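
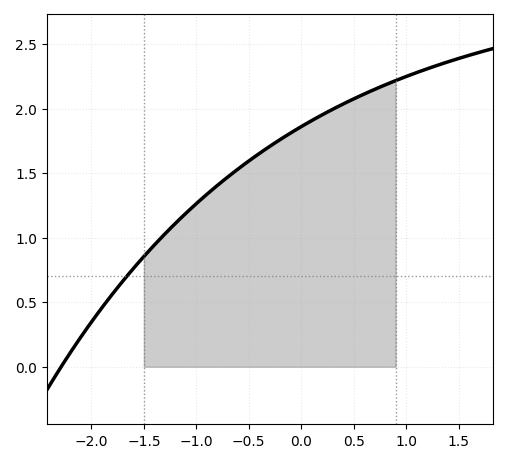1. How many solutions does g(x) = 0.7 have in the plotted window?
1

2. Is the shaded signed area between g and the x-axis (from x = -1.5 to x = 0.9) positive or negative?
positive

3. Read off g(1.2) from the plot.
2.3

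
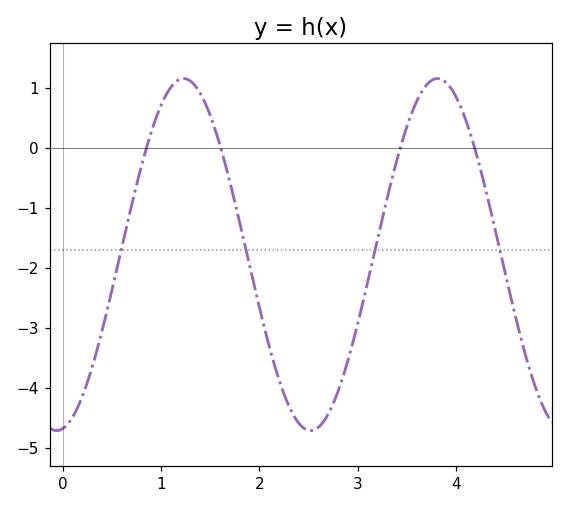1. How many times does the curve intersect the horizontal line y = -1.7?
4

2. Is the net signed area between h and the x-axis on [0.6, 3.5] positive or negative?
negative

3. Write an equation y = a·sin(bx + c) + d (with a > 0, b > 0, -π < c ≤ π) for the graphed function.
y = 2.93sin(2.43x - 1.41) - 1.78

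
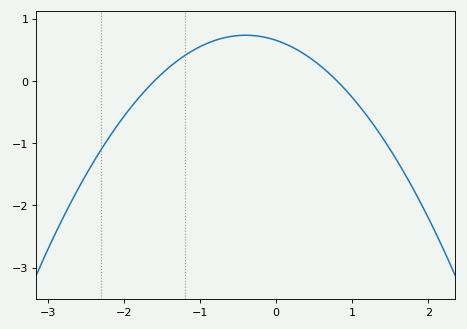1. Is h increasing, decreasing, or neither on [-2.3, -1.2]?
increasing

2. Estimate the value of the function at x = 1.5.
-1.1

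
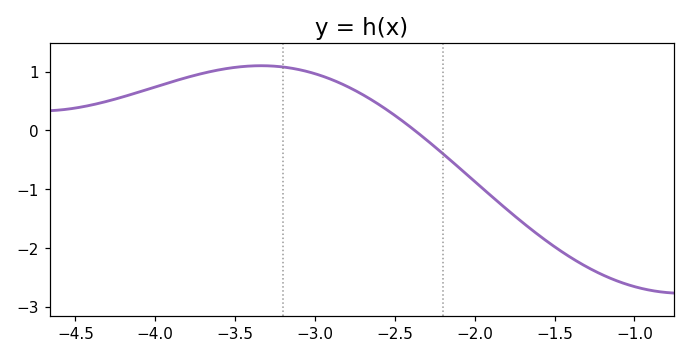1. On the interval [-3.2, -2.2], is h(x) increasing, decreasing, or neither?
decreasing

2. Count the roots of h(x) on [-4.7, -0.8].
1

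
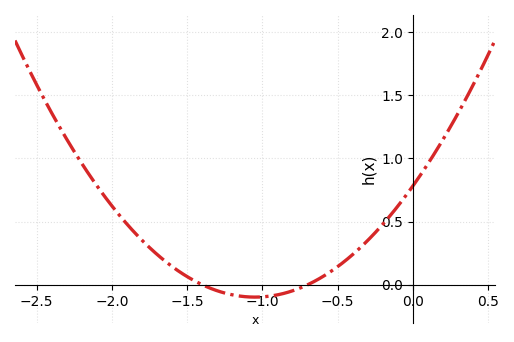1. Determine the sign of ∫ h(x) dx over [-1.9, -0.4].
positive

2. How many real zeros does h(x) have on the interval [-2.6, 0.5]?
2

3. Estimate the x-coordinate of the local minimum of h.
-1.05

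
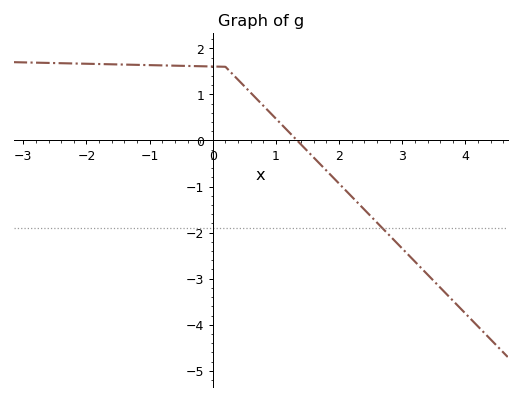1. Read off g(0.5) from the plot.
1.18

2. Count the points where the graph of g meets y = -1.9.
1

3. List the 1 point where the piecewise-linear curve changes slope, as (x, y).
(0.2, 1.6)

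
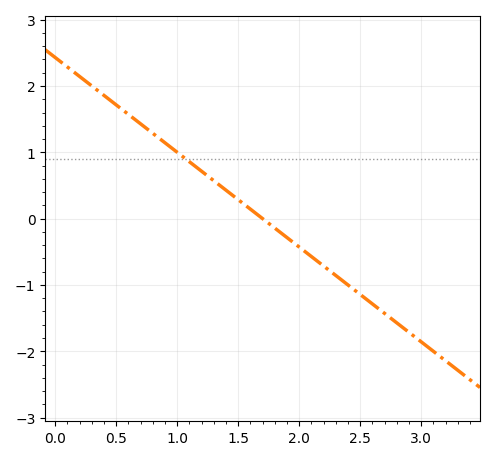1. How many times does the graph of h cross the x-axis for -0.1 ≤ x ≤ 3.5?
1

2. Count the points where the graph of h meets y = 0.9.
1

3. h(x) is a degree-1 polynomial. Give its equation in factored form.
y = -1.43(x - 1.7)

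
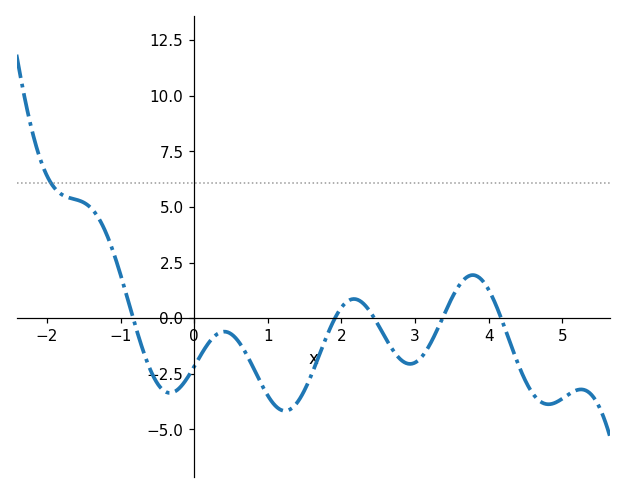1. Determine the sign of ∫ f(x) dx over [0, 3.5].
negative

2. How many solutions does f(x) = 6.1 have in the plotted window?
1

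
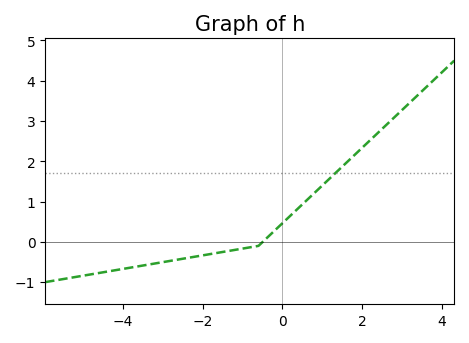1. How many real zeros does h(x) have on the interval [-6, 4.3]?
1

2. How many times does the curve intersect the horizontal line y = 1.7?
1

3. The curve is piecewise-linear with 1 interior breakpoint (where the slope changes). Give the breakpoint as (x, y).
(-0.6, -0.1)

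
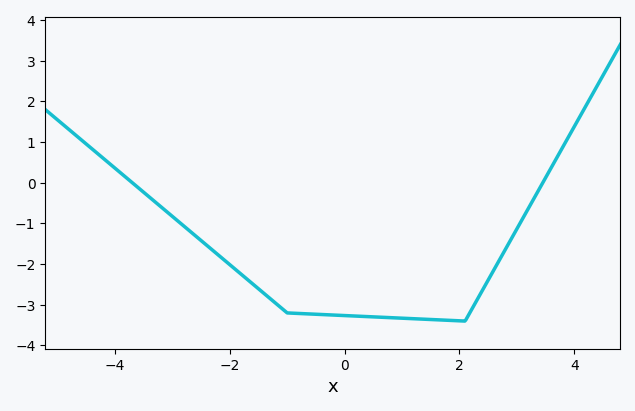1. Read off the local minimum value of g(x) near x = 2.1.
-3.4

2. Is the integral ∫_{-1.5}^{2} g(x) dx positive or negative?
negative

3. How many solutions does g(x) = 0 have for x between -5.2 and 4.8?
2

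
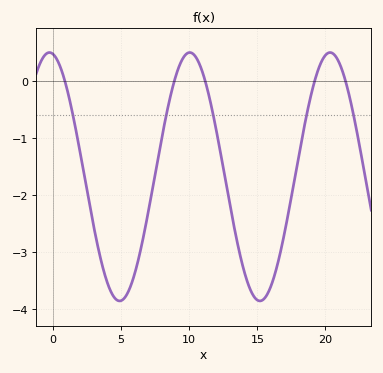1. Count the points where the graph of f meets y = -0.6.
5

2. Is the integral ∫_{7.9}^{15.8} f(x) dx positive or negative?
negative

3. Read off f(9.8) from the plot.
0.5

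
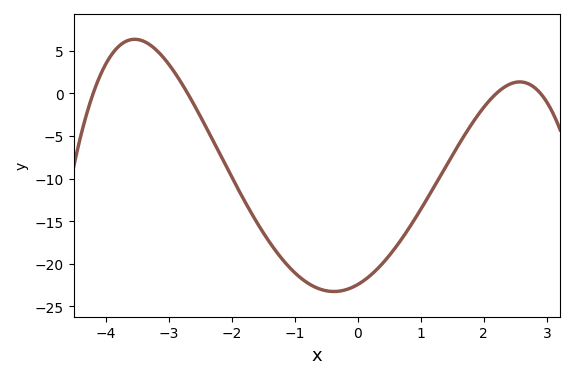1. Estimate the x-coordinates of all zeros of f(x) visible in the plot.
-4.2, -2.8, 2.2, 2.8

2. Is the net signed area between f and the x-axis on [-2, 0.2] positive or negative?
negative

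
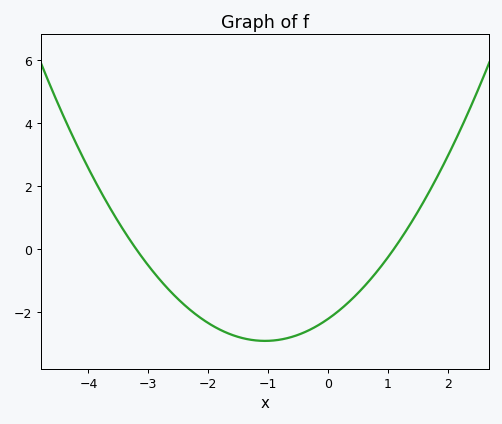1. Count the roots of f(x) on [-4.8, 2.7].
2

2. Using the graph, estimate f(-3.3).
0.2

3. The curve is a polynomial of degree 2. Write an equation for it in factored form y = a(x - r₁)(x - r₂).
y = 0.63(x + 3.2)(x - 1.1)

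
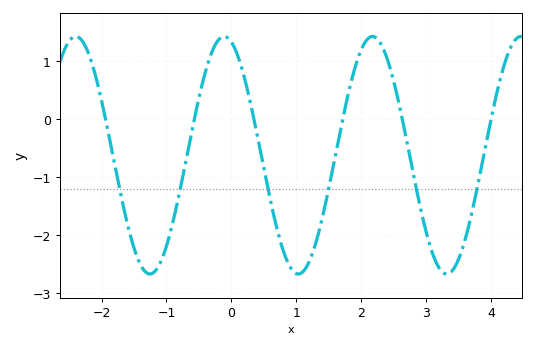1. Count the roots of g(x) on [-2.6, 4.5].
6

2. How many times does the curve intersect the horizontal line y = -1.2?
6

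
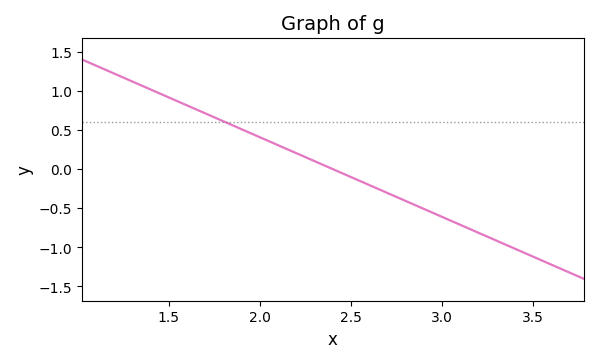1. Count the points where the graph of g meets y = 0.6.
1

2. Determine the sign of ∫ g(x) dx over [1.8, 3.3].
negative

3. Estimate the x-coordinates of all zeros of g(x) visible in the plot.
2.4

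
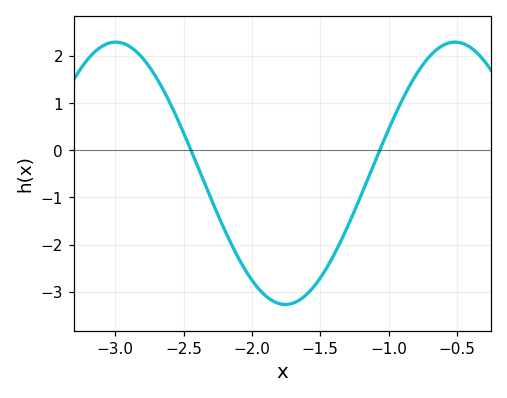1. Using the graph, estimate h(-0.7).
1.99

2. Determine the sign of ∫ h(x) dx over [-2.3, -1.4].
negative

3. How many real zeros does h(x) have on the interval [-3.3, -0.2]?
2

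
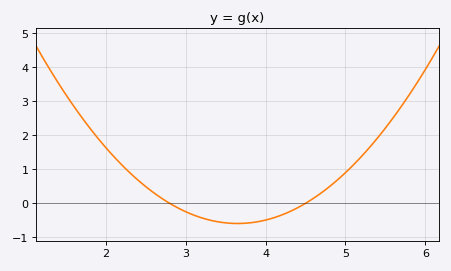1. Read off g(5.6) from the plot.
2.5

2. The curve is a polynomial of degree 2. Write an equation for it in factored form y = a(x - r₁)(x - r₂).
y = 0.82(x - 2.8)(x - 4.5)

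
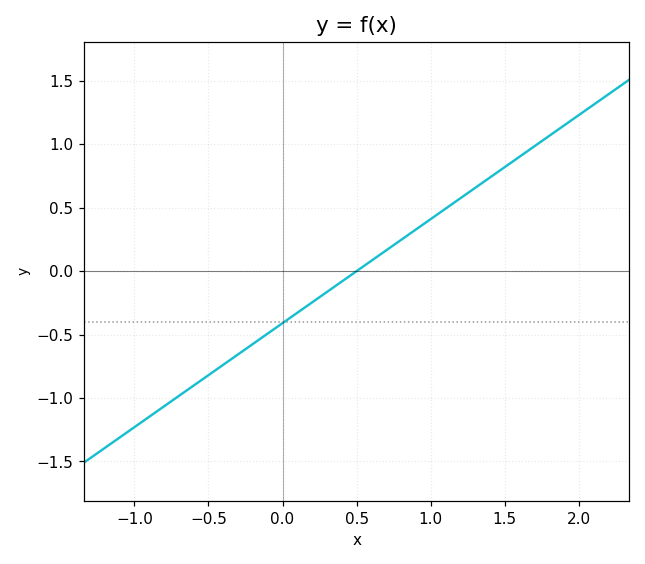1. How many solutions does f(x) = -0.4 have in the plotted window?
1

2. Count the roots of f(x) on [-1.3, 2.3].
1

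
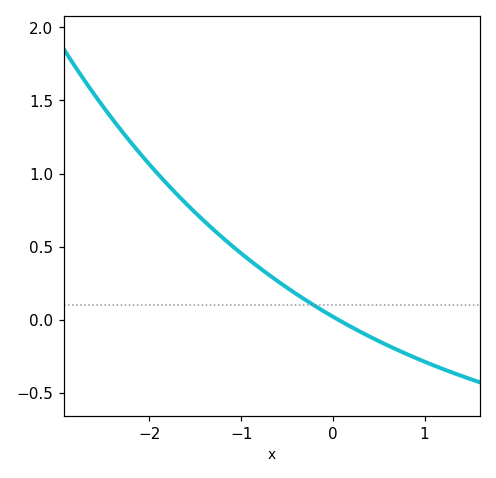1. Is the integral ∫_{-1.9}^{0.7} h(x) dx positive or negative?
positive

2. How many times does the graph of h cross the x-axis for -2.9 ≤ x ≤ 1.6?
1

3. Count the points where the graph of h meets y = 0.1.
1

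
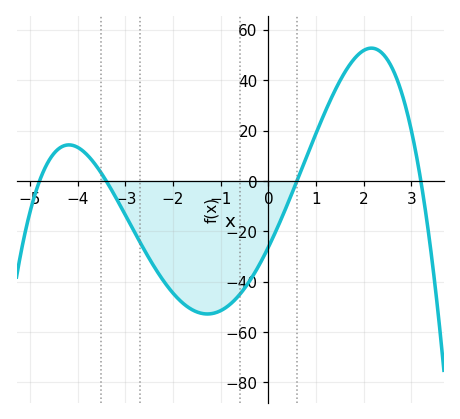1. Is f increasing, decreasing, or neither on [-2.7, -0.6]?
neither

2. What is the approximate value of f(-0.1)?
-30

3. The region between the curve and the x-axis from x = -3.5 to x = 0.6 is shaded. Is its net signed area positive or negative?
negative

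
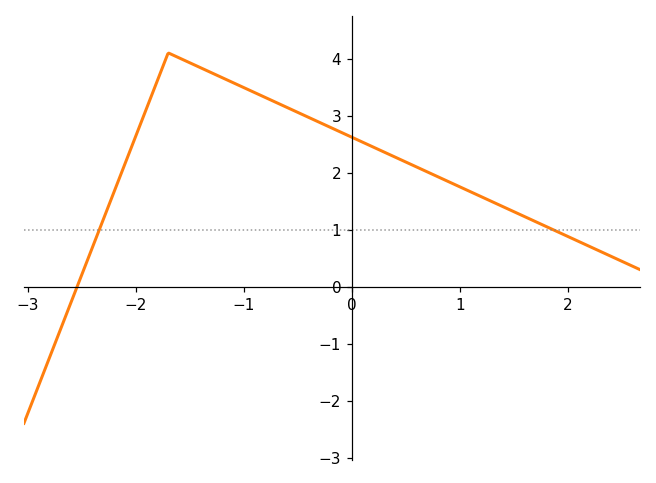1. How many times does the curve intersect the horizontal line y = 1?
2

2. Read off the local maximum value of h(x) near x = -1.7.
4.1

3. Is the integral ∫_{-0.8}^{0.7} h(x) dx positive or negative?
positive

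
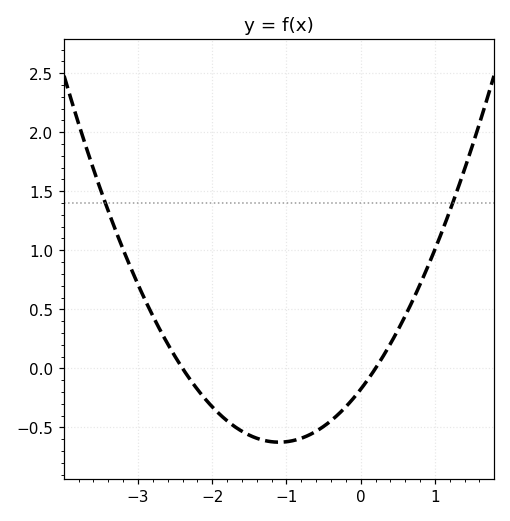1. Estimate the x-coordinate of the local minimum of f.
-1.1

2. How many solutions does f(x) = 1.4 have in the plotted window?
2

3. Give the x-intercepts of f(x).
-2.4, 0.2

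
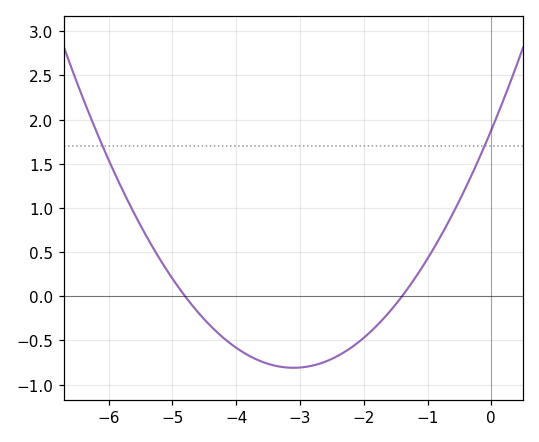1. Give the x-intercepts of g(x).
-4.8, -1.4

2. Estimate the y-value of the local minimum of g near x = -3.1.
-0.8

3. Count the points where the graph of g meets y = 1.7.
2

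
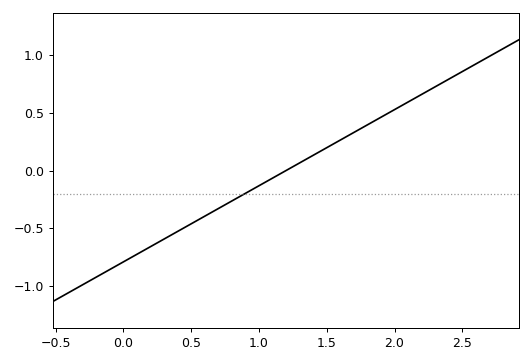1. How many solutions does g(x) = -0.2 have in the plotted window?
1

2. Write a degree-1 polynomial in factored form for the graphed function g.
y = 0.66(x - 1.2)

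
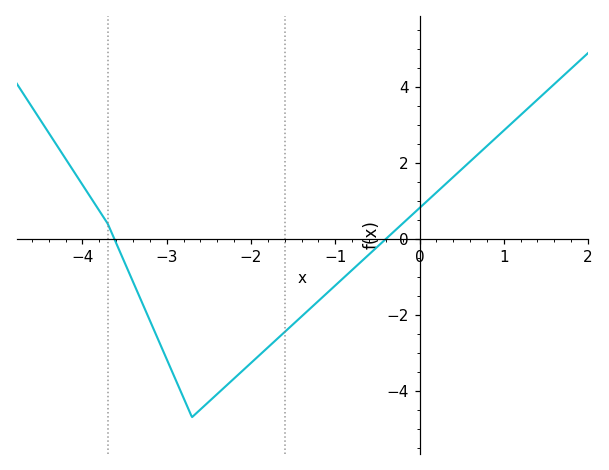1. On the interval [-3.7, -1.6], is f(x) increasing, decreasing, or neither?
neither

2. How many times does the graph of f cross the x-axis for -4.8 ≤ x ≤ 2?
2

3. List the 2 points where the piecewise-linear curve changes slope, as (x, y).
(-3.7, 0.4); (-2.7, -4.7)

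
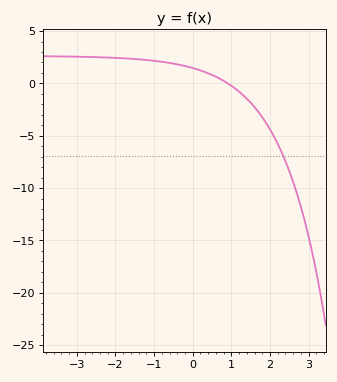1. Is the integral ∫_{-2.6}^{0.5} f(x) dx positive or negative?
positive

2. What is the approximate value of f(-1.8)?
2.5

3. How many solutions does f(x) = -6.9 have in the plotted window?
1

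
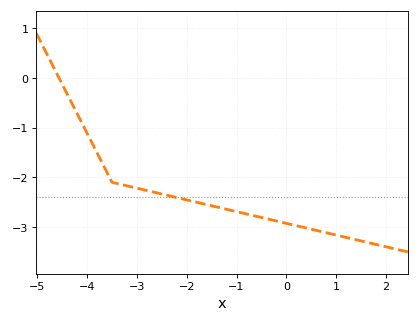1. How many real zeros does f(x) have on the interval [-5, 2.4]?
1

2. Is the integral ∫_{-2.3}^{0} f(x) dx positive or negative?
negative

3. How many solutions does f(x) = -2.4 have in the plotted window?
1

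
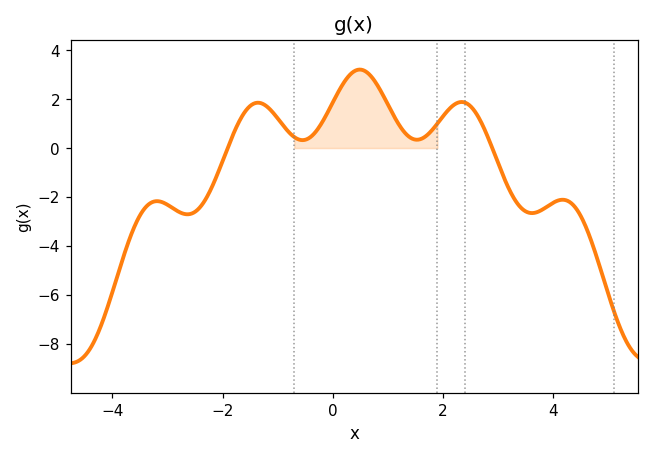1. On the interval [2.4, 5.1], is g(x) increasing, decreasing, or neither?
neither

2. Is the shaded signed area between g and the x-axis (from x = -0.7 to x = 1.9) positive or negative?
positive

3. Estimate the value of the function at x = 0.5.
3.2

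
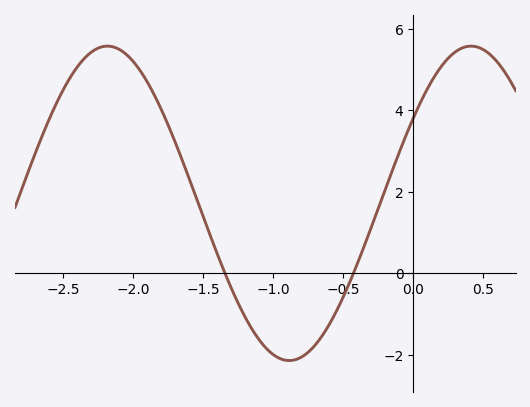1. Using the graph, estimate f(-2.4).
5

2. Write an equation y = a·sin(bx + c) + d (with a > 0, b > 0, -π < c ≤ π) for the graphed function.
y = 3.86sin(2.4x + 0.57) + 1.72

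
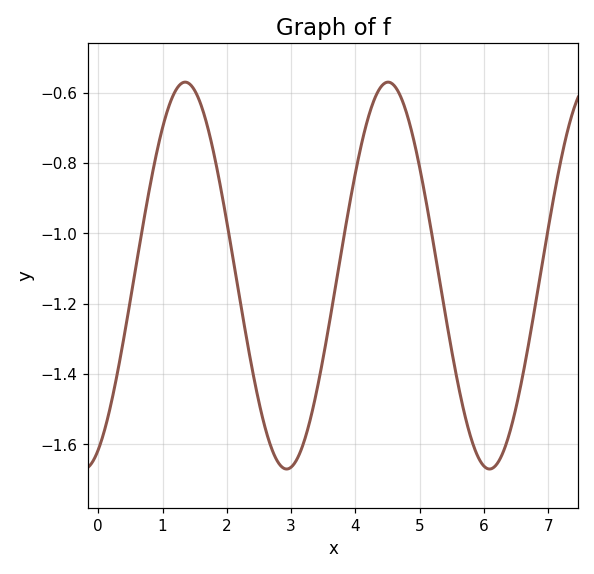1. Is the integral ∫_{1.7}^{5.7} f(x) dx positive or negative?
negative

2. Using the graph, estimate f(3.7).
-1.14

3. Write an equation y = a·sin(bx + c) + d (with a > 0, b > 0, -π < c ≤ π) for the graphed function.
y = 0.55sin(2x - 1.1) - 1.12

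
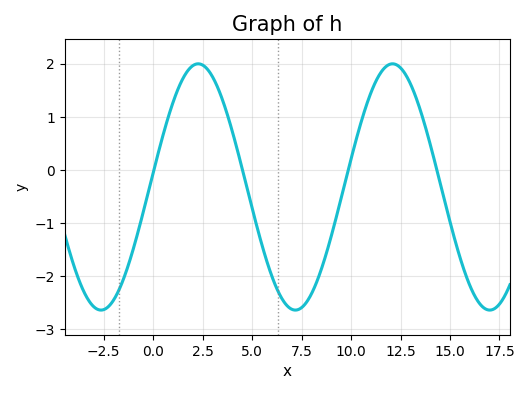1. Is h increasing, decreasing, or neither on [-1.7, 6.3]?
neither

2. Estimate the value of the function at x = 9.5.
-0.534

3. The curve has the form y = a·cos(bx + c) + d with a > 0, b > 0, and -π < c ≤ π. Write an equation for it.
y = 2.32cos(0.64x - 1.46) - 0.32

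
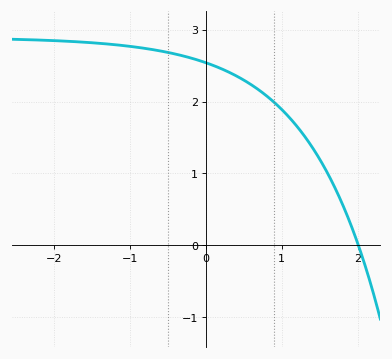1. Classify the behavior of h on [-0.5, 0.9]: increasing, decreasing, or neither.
decreasing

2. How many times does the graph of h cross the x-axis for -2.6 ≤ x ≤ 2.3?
1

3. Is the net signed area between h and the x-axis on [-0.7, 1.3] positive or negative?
positive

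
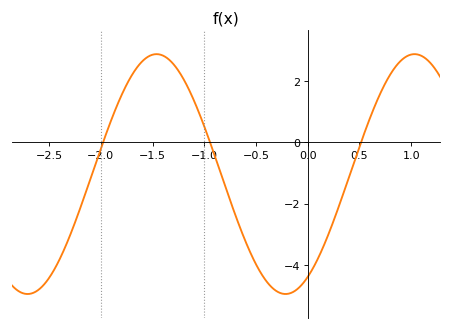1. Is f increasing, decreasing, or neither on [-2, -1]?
neither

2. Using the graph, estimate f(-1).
0.526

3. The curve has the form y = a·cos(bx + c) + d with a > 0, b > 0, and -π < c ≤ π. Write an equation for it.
y = 3.91cos(2.52x - 2.6) - 1.03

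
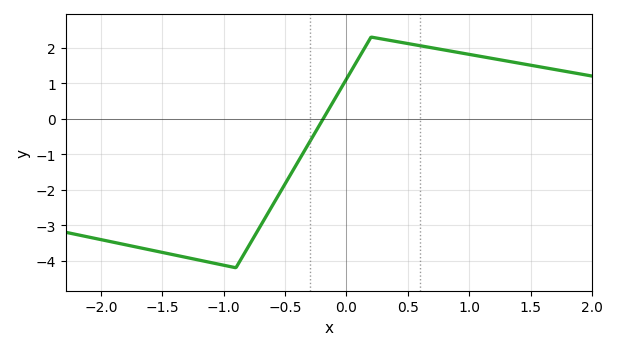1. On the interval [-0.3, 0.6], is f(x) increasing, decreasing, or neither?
neither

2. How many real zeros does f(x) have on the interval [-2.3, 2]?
1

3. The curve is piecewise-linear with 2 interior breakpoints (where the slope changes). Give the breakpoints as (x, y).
(-0.9, -4.2); (0.2, 2.3)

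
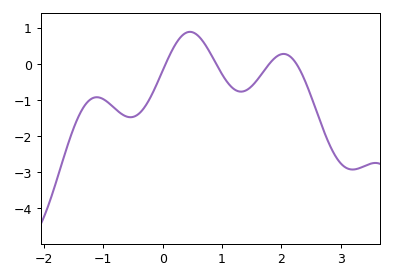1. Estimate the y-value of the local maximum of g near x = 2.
0.3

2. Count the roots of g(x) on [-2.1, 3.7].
4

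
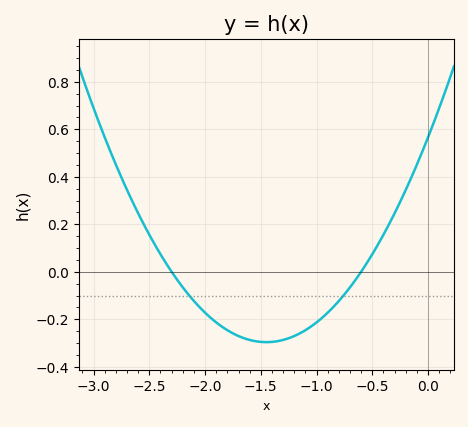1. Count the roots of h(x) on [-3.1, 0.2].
2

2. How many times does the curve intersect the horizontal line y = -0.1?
2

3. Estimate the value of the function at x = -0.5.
0.08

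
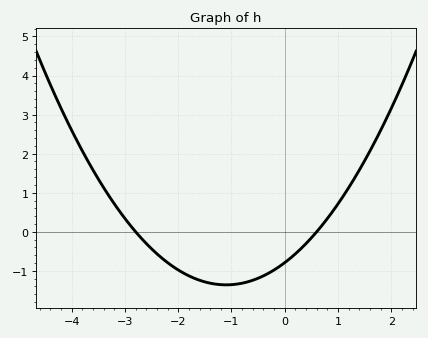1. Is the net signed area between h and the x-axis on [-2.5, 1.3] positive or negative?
negative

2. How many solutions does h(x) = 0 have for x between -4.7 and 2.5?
2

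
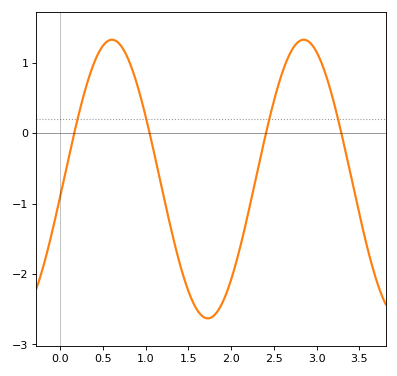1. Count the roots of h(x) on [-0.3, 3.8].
4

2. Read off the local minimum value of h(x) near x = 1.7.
-2.6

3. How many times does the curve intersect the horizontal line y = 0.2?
4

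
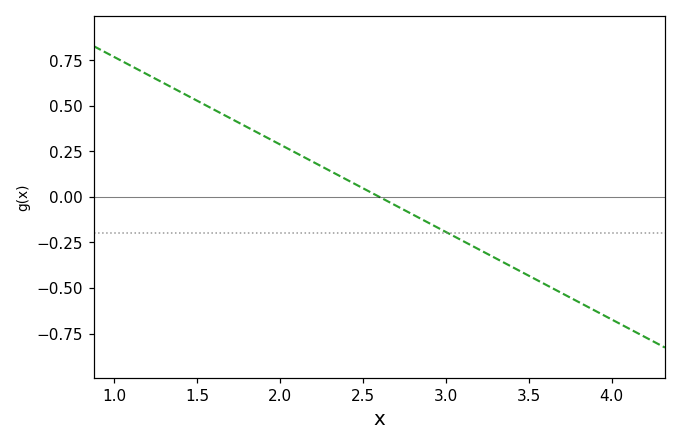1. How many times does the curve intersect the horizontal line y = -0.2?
1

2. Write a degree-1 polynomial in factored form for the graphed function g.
y = -0.48(x - 2.6)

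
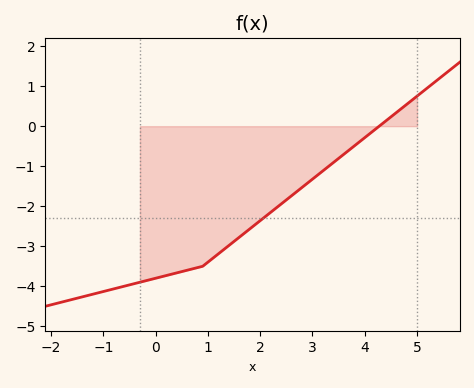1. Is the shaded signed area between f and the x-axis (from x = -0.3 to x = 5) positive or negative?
negative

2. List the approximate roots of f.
4.2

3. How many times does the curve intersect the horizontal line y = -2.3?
1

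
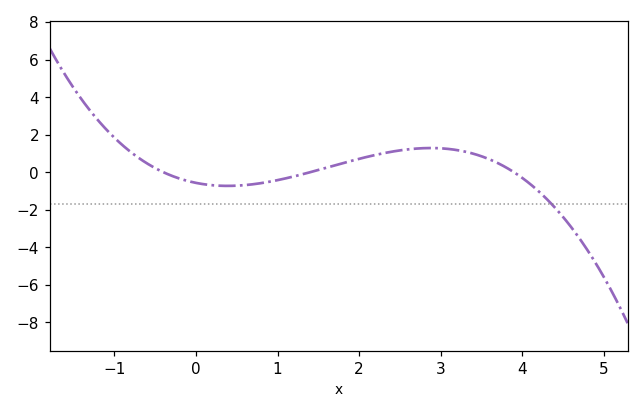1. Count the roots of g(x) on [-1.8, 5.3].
3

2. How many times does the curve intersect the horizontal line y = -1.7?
1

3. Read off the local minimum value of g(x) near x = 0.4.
-0.728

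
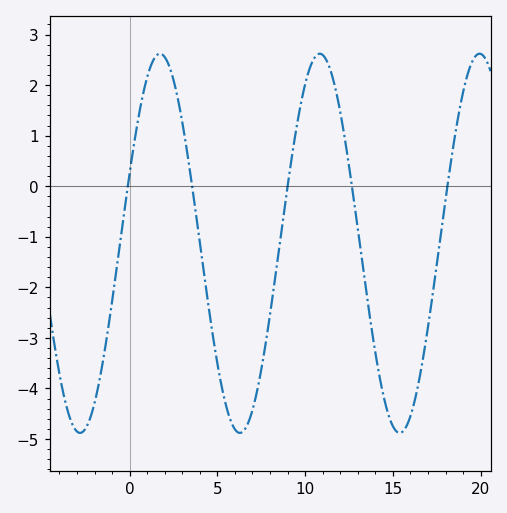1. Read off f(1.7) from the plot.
2.6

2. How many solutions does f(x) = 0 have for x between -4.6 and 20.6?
5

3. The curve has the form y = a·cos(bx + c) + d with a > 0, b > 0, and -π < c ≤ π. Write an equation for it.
y = 3.75cos(0.69x - 1.2) - 1.13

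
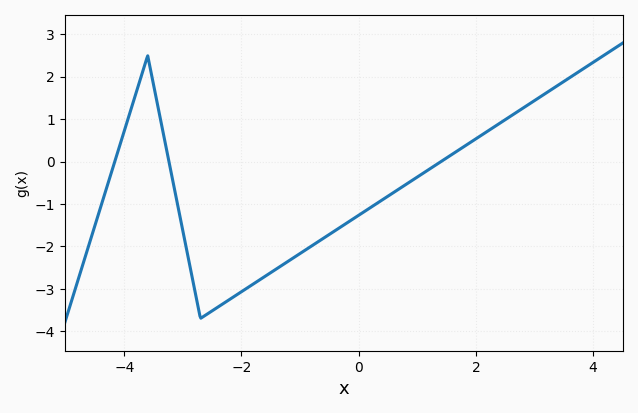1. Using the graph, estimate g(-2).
-3.07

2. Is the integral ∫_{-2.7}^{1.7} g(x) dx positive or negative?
negative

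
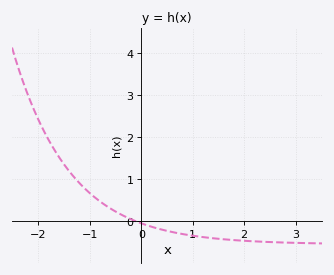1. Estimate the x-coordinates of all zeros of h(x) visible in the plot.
-0.1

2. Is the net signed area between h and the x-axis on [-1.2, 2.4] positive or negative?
negative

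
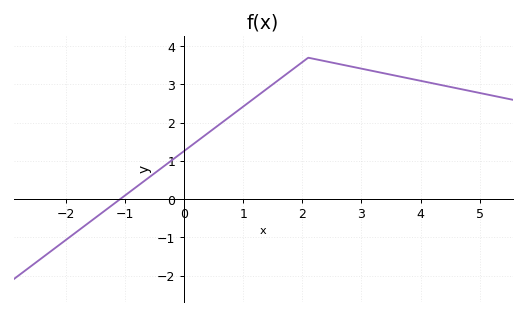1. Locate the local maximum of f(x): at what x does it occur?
2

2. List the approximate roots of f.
-1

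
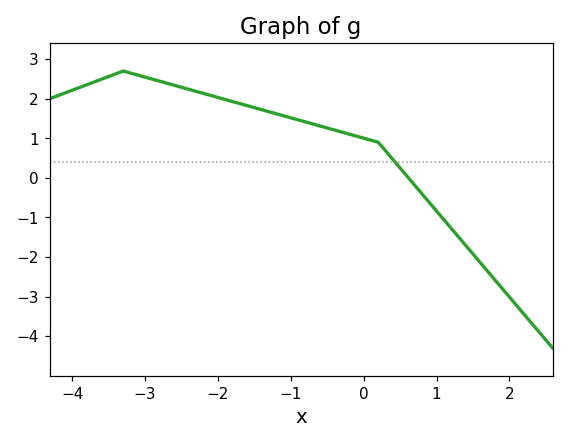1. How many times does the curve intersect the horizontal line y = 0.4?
1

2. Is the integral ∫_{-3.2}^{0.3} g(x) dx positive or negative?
positive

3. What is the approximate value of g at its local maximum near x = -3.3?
2.7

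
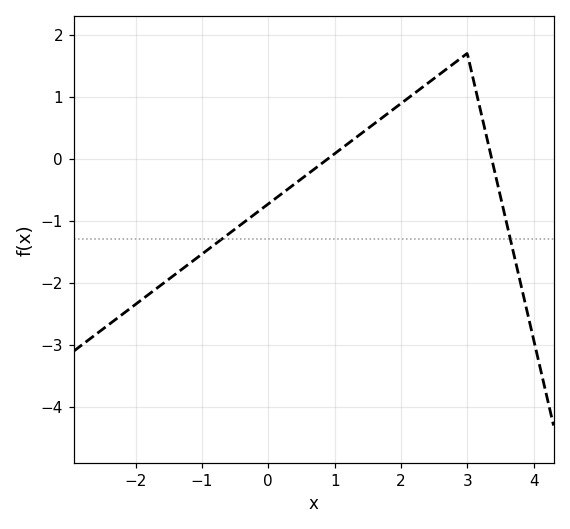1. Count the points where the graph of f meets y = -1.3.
2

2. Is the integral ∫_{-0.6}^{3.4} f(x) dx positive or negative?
positive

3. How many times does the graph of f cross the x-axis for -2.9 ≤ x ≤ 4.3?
2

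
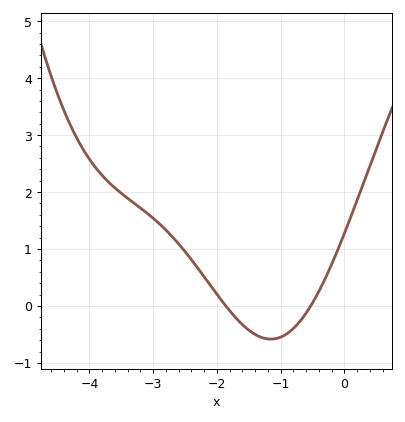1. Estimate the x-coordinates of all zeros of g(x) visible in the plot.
-1.9, -0.5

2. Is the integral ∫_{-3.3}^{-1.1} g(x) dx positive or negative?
positive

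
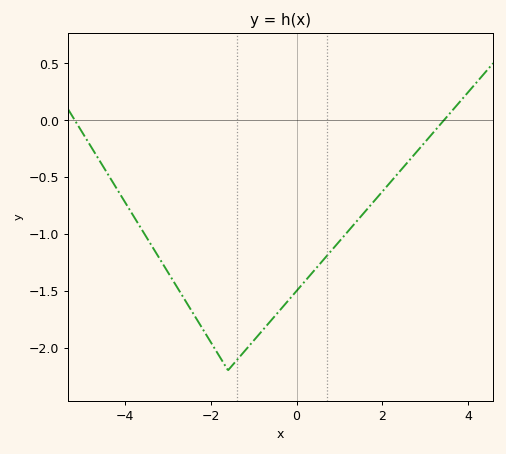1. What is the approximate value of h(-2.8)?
-1.46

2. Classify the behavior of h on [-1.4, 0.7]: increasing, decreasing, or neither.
increasing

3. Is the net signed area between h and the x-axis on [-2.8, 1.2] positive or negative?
negative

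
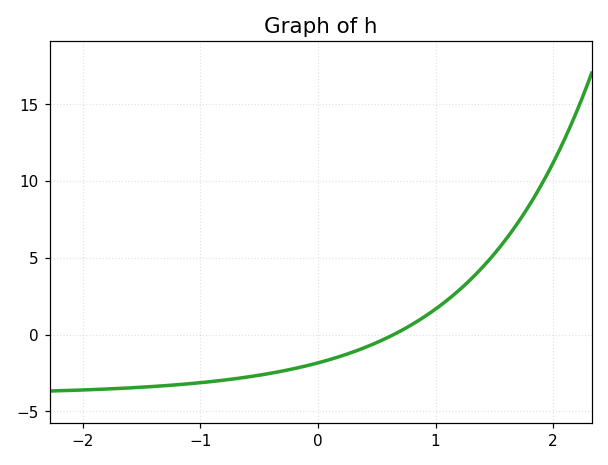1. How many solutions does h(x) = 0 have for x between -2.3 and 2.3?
1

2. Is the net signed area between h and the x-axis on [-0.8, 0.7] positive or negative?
negative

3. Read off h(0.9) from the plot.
1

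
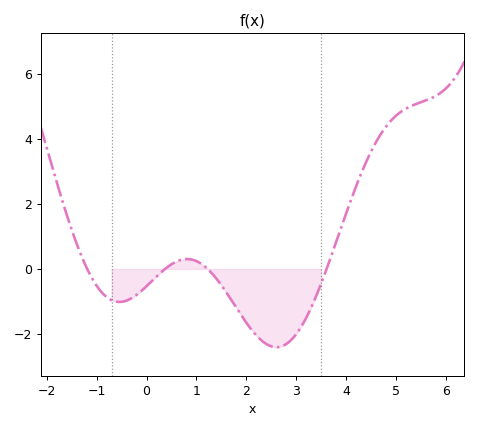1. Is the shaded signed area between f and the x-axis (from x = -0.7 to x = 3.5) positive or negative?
negative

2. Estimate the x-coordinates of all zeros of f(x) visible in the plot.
-1.2, 0.4, 1.2, 3.6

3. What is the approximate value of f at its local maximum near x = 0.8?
0.4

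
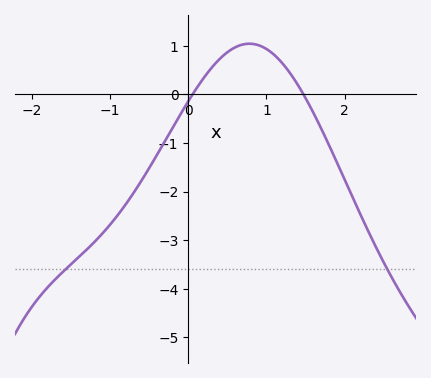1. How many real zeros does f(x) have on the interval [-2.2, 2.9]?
2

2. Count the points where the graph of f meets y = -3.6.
2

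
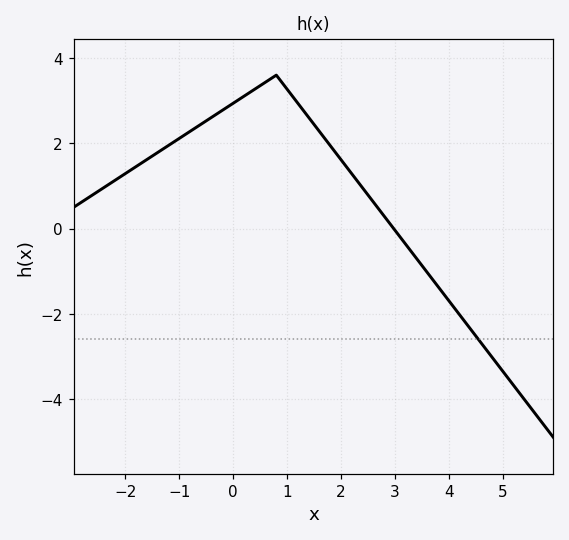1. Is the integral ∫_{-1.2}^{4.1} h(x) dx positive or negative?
positive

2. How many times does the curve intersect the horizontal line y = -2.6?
1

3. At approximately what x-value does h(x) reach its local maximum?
0.801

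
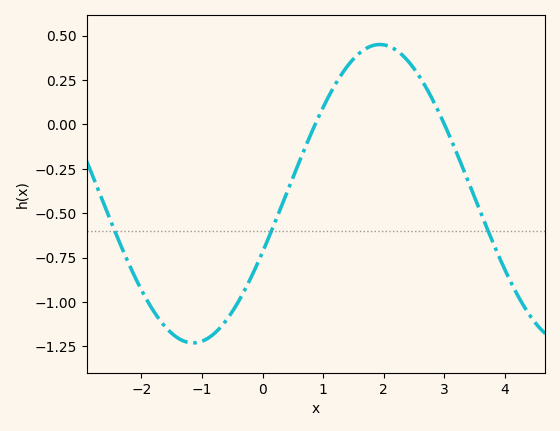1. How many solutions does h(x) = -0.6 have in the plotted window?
3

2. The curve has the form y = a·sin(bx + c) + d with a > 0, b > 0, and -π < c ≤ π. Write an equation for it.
y = 0.84sin(1x - 0.4) - 0.39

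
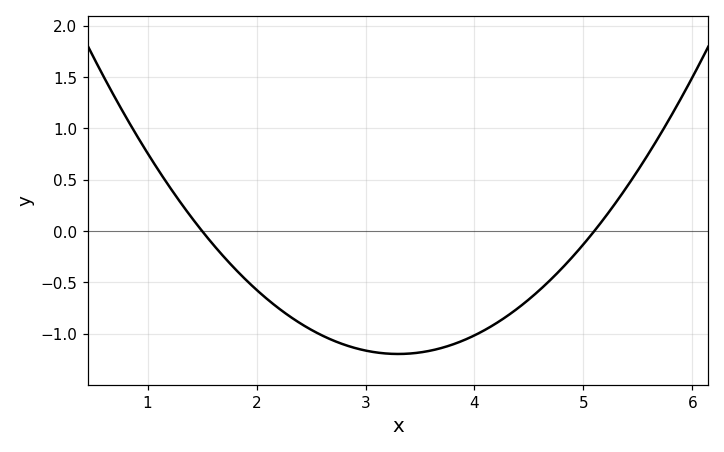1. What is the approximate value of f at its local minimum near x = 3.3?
-1.2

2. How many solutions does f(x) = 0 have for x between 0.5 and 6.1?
2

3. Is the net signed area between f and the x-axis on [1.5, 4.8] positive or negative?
negative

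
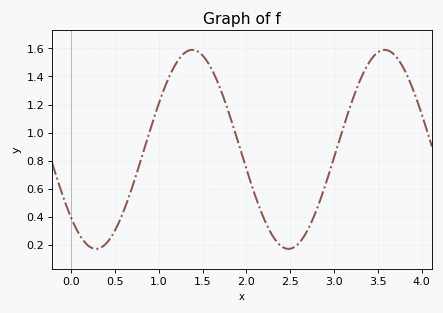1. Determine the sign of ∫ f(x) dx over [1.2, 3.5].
positive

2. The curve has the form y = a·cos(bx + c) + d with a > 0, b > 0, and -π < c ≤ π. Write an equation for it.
y = 0.71cos(2.86x + 2.33) + 0.88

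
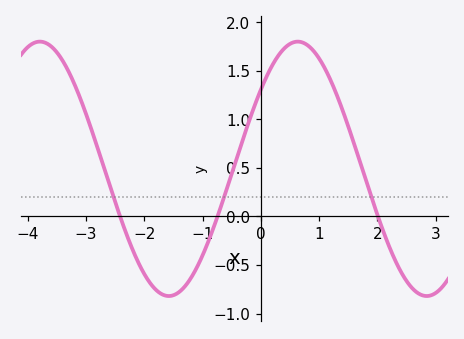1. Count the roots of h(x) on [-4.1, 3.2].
3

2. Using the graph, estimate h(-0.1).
1.15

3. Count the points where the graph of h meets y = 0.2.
3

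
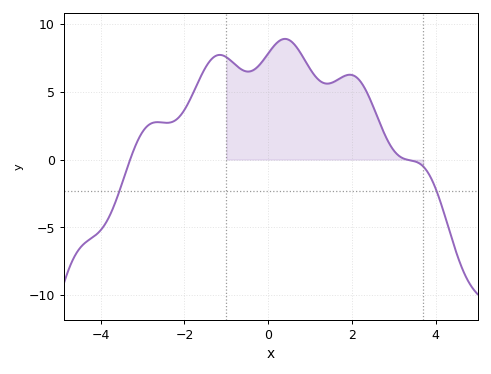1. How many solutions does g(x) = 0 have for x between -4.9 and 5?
2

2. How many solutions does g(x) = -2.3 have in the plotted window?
2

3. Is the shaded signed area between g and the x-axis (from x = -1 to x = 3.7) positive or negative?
positive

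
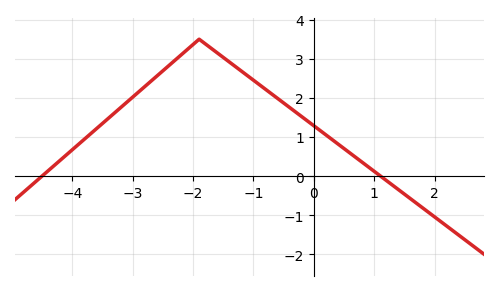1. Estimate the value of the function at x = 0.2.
1.1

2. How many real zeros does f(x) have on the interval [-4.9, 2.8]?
2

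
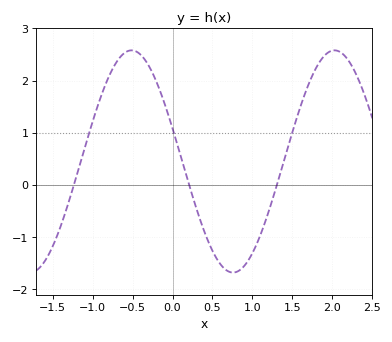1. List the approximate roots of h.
-1.24, 0.208, 1.31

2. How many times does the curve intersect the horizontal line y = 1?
3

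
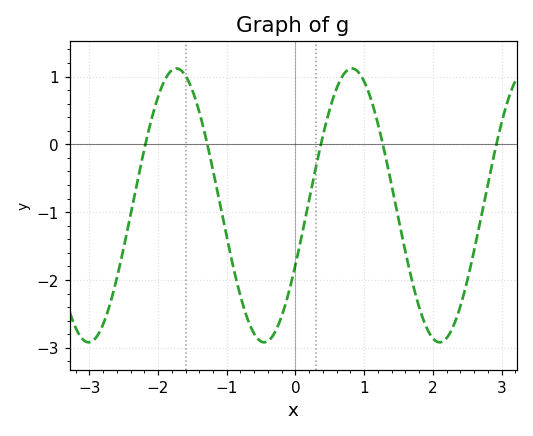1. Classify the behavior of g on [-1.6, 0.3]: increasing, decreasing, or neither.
neither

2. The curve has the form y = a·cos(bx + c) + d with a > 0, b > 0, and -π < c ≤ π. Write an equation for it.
y = 2.02cos(2.46x - 2.02) - 0.9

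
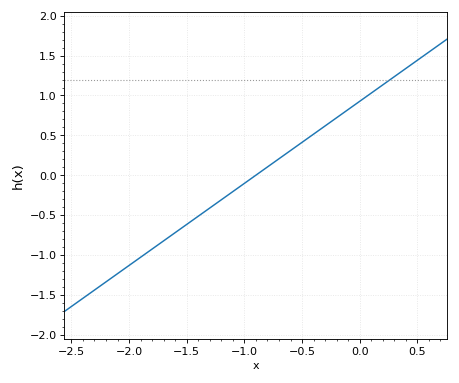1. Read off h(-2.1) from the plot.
-1.25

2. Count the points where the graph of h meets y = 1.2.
1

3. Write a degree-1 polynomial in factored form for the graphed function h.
y = 1.03(x + 0.9)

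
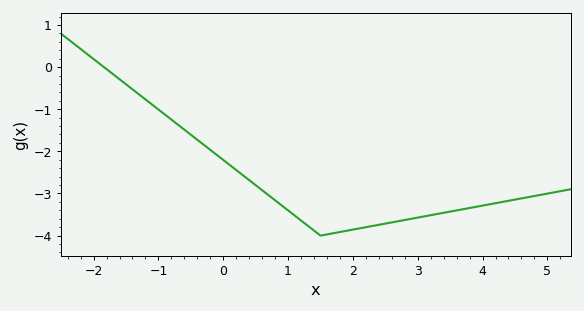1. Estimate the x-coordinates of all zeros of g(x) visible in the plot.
-1.84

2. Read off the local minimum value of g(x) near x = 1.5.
-4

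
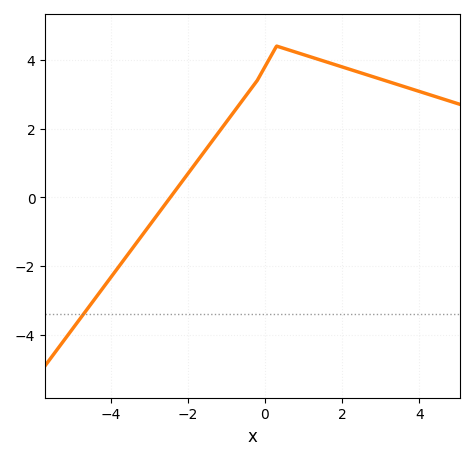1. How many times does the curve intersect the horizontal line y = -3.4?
1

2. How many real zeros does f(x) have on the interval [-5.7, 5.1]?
1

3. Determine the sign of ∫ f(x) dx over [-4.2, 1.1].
positive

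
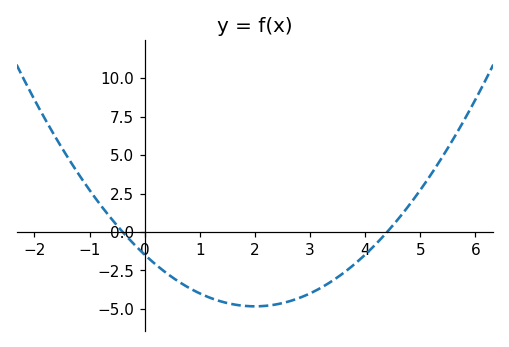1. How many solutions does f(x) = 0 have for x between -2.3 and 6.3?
2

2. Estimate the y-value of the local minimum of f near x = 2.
-4.84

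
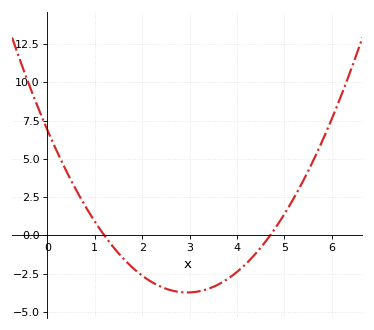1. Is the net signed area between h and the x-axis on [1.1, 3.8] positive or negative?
negative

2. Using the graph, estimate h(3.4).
-3.49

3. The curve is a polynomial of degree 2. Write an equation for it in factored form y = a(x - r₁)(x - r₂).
y = 1.22(x - 1.2)(x - 4.7)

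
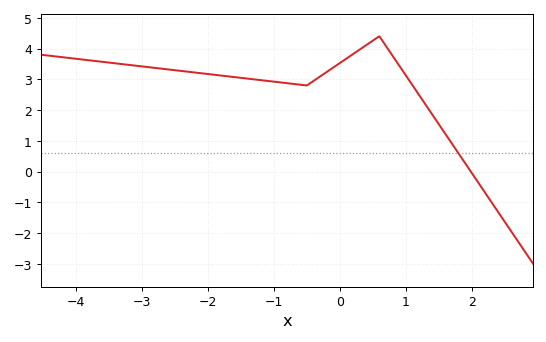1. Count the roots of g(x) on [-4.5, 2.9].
1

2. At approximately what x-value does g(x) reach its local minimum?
-0.499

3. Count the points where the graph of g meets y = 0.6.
1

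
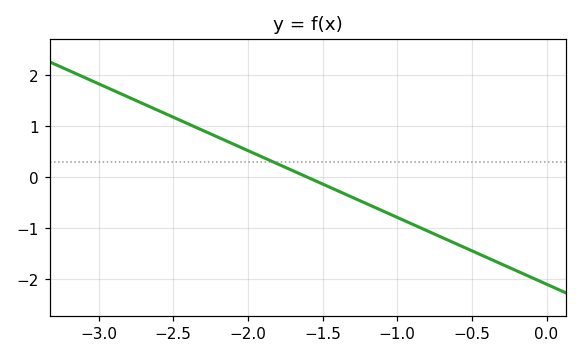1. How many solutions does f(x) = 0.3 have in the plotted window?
1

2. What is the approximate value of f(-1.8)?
0.3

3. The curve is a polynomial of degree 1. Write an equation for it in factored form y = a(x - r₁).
y = -1.31(x + 1.6)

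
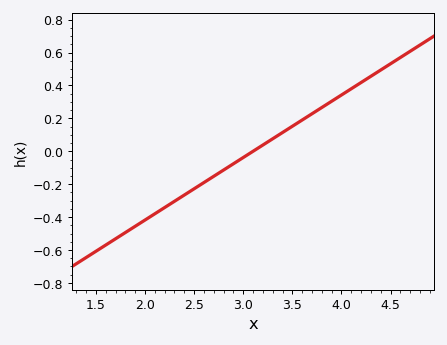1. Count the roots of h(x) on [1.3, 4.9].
1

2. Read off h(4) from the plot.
0.342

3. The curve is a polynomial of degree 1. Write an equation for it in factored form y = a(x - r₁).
y = 0.38(x - 3.1)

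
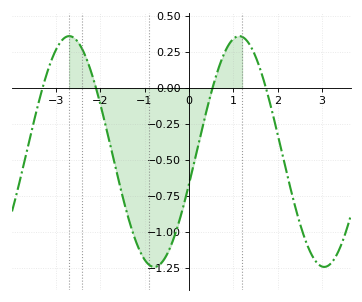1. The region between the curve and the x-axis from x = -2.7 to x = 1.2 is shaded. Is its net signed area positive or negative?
negative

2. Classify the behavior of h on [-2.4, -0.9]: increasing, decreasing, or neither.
decreasing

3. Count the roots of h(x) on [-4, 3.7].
4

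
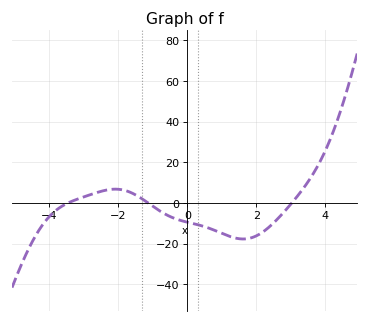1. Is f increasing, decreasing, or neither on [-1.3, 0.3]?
decreasing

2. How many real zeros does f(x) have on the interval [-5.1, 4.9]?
3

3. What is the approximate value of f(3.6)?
14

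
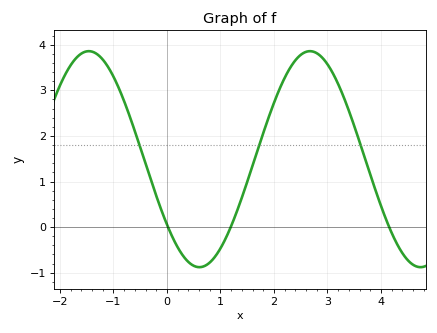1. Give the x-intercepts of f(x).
0.02, 1.19, 4.15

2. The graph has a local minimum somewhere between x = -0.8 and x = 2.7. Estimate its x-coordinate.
0.608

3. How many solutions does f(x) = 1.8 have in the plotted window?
3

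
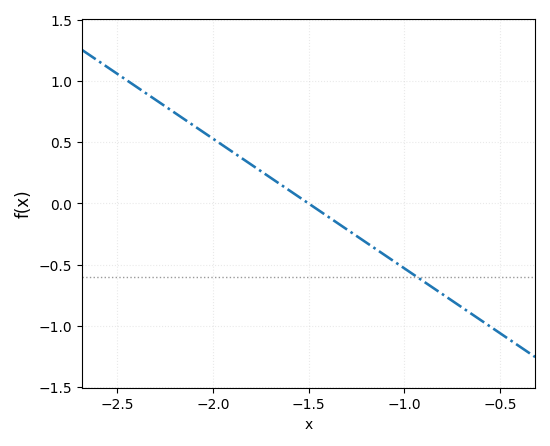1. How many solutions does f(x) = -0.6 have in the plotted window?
1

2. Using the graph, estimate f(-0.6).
-0.954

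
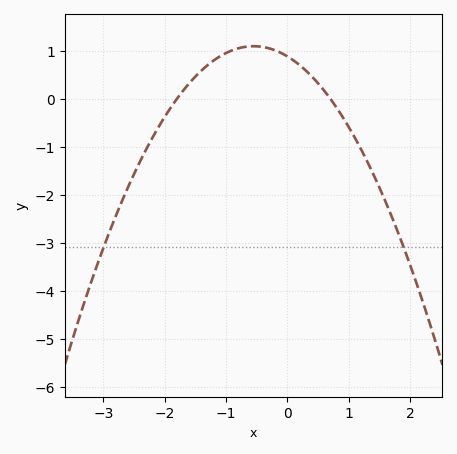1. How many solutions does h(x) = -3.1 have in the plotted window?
2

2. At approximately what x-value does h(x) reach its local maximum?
-0.55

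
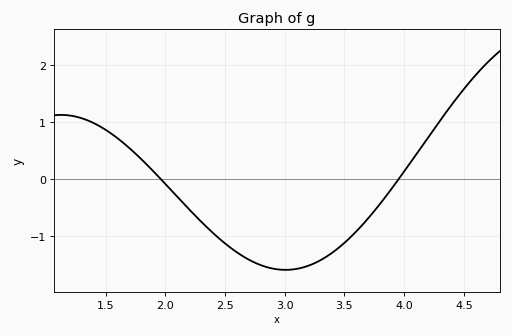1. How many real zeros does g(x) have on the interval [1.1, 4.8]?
2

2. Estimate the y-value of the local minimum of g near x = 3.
-1.59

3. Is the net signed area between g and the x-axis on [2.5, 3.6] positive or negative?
negative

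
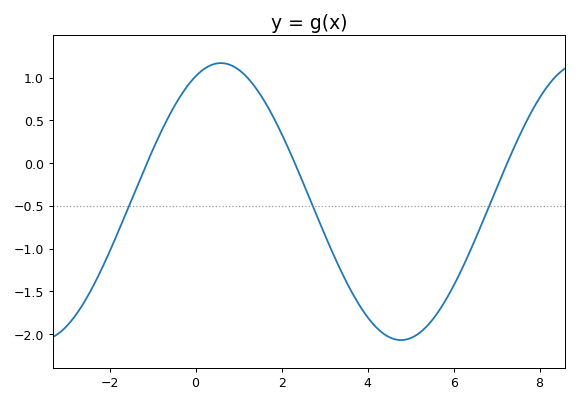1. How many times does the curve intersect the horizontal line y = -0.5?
3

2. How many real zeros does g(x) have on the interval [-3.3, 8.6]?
3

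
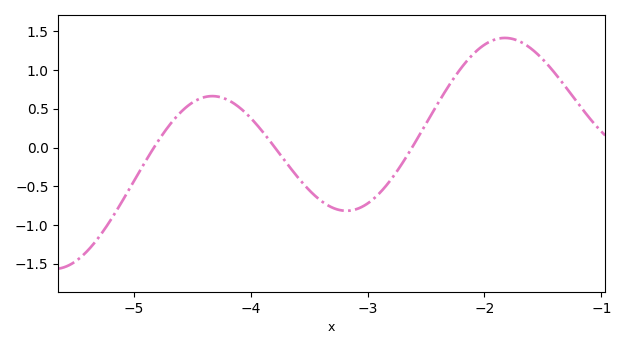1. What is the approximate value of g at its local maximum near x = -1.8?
1.41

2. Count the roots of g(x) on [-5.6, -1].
3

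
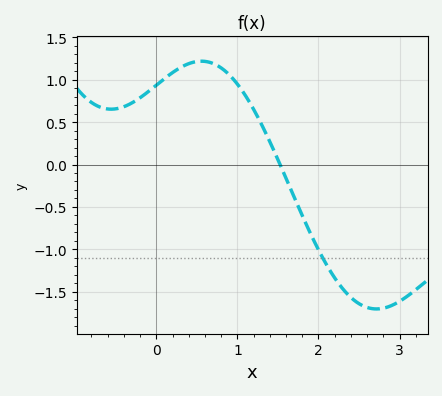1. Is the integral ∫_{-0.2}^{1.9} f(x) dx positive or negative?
positive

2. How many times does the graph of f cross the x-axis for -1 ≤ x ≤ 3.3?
1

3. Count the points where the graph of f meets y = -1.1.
1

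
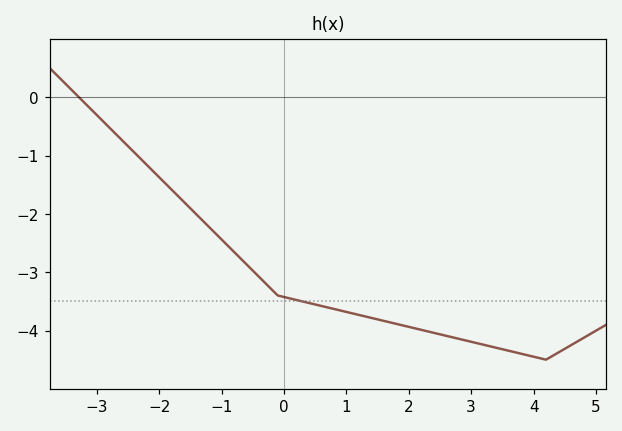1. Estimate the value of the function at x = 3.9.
-4.4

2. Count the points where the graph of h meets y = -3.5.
1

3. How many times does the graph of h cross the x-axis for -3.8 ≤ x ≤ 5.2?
1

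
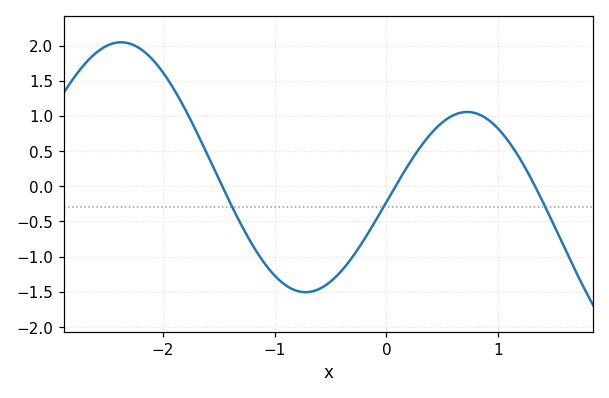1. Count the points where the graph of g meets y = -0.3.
3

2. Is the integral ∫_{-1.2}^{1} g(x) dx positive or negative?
negative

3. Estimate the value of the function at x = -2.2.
1.95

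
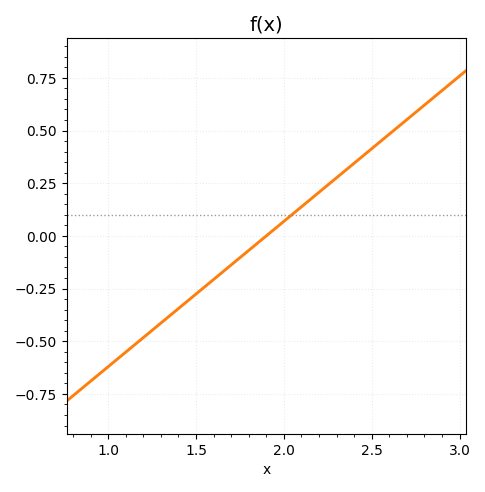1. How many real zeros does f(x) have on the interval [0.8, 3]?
1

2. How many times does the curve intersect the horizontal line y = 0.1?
1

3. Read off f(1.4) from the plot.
-0.34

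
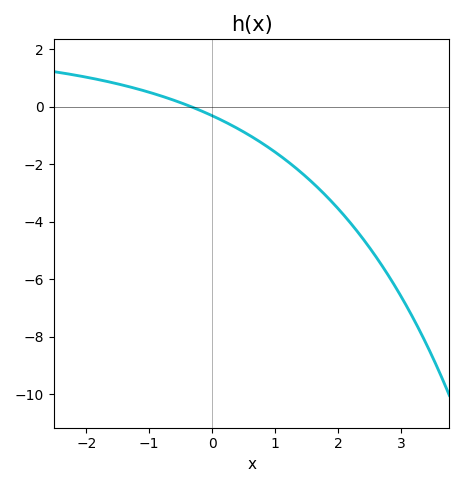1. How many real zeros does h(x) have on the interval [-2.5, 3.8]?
1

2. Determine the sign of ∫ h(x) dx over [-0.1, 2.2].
negative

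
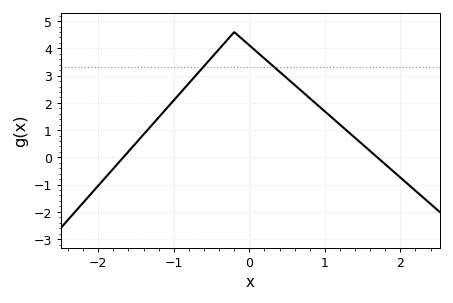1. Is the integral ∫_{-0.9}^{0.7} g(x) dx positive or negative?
positive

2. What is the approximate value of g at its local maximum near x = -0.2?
4.6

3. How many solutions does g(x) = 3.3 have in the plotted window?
2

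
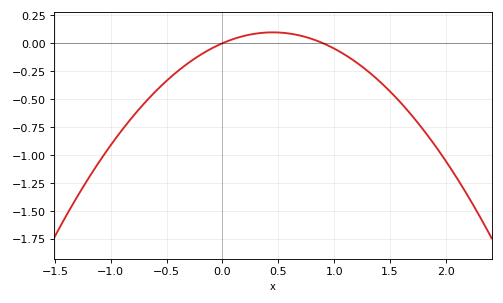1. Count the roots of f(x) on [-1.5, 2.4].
2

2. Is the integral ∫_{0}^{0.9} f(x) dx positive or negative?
positive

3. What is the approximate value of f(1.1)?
-0.1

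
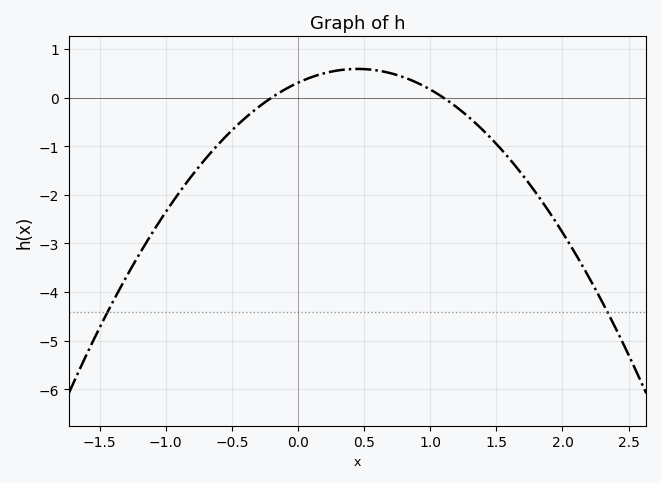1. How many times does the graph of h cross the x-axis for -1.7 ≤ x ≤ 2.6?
2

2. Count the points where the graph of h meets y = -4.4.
2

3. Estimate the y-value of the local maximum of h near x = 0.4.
0.592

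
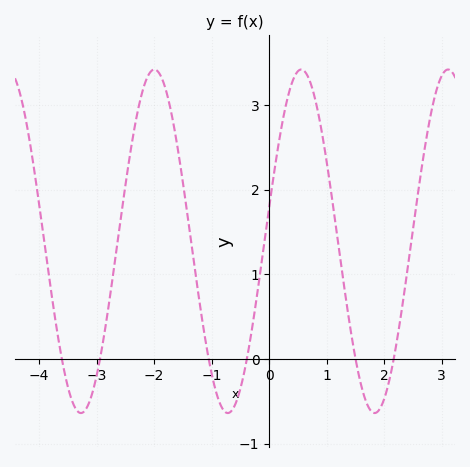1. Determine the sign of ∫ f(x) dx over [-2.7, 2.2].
positive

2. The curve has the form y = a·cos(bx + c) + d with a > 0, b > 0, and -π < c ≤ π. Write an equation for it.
y = 2.03cos(2.46x - 1.37) + 1.39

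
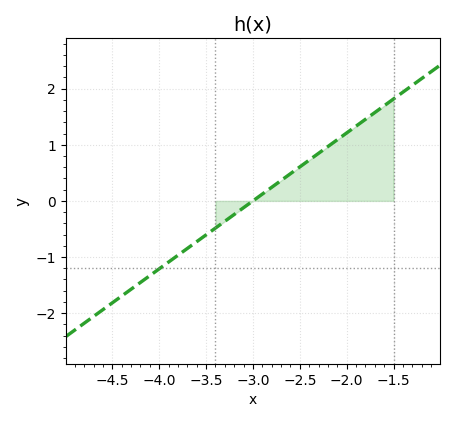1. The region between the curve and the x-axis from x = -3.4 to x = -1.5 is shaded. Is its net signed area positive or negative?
positive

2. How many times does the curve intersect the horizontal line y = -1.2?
1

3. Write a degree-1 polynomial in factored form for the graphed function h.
y = 1.21(x + 3)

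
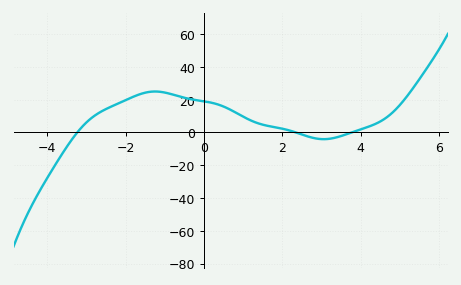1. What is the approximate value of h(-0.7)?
22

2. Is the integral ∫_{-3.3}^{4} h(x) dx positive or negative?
positive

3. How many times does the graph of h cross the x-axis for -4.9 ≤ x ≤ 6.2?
3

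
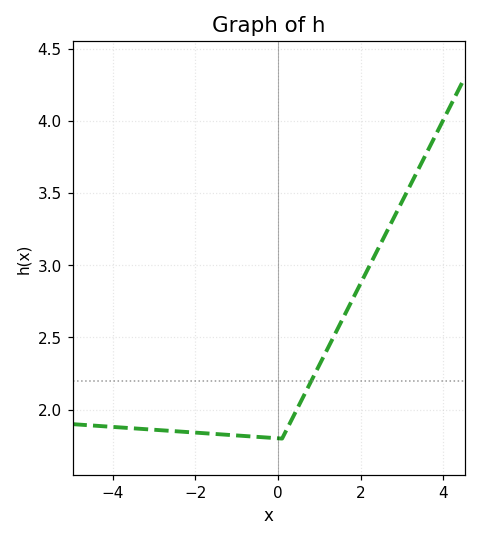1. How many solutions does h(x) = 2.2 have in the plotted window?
1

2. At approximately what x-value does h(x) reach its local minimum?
0.097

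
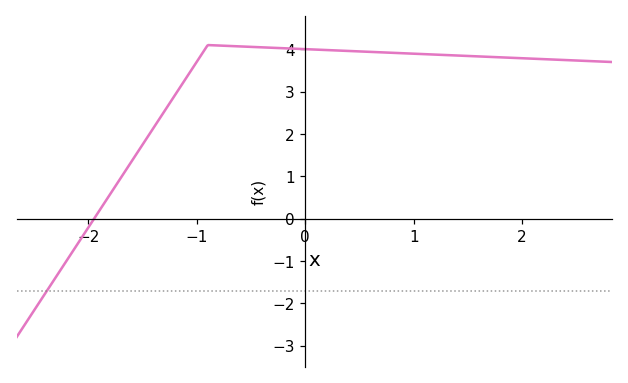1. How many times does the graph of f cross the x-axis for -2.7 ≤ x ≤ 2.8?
1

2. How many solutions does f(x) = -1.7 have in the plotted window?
1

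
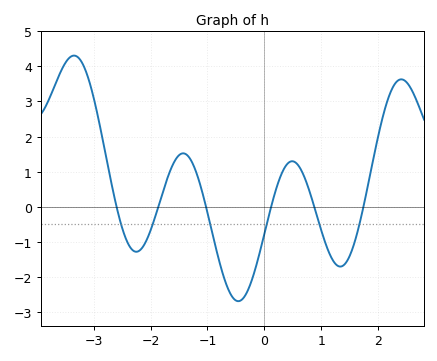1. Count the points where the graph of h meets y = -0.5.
6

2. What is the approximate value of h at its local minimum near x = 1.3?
-1.7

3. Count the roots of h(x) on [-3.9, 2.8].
6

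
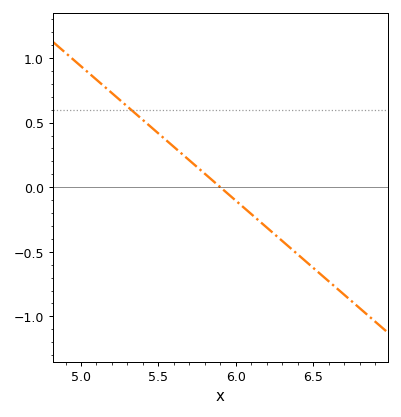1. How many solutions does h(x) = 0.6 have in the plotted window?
1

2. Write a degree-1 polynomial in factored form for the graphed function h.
y = -1.04(x - 5.9)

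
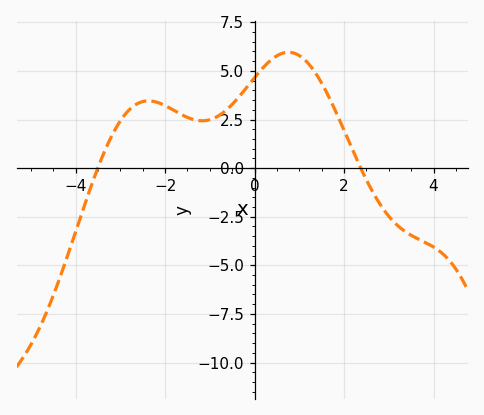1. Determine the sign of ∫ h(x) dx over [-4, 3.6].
positive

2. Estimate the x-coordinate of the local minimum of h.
-1.17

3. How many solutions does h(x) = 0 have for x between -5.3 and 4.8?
2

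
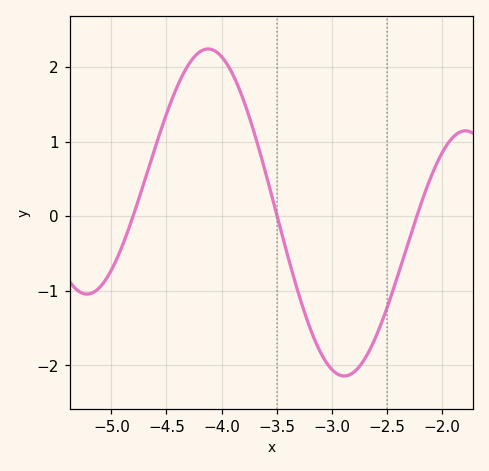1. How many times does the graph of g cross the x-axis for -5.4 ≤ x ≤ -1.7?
3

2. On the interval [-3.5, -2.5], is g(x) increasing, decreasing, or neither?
neither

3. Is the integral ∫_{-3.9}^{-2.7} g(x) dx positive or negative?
negative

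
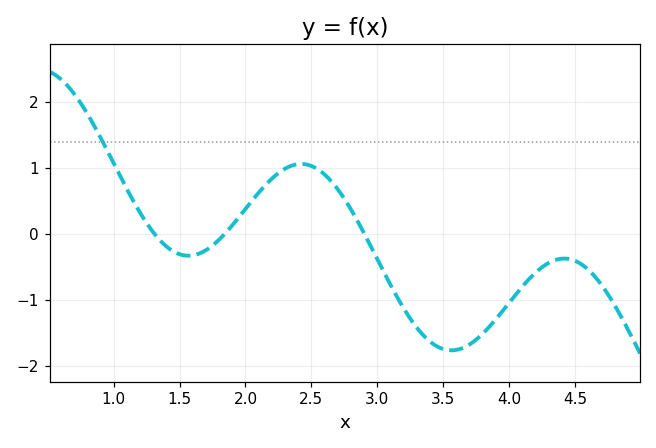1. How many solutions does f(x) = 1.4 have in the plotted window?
1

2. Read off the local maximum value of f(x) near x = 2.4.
1.06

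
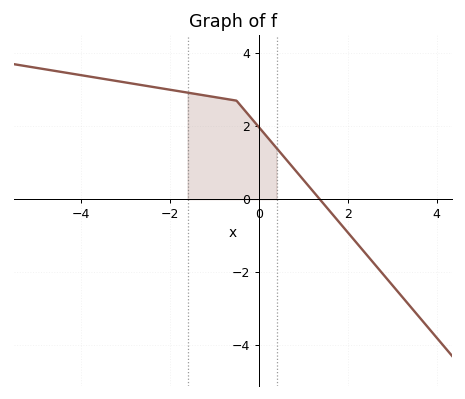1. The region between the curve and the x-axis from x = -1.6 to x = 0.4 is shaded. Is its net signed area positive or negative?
positive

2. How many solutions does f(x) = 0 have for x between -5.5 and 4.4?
1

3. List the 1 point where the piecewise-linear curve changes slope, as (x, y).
(-0.5, 2.7)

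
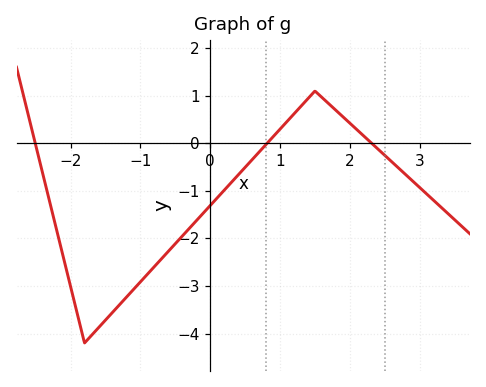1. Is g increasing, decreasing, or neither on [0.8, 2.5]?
neither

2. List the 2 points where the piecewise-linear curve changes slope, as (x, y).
(-1.8, -4.2); (1.5, 1.1)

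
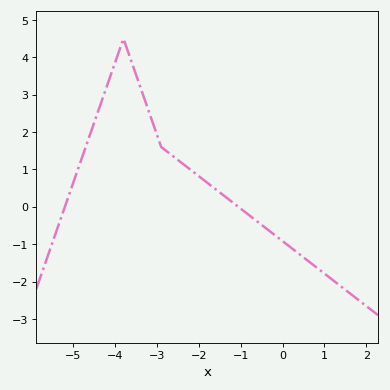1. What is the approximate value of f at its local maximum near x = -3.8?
4.5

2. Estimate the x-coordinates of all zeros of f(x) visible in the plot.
-5.2, -1.06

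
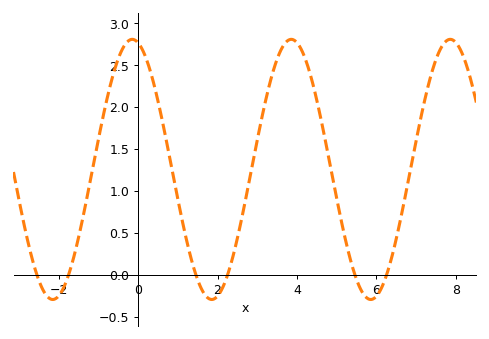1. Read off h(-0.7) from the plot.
2.26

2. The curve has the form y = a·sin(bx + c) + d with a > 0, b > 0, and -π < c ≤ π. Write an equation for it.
y = 1.55sin(1.57x + 1.8) + 1.26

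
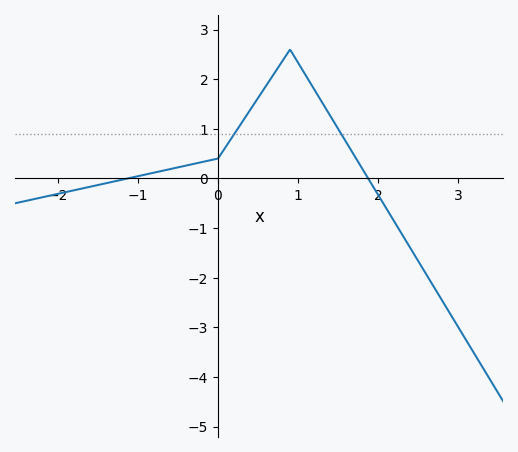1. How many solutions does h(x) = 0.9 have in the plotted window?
2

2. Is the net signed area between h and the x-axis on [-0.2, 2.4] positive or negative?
positive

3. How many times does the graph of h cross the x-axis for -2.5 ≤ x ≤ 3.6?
2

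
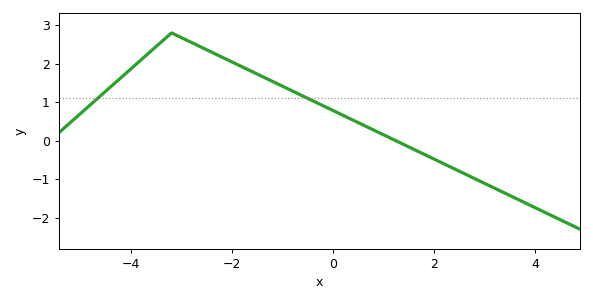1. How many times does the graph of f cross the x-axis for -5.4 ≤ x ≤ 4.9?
1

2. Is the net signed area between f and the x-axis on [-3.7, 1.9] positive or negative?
positive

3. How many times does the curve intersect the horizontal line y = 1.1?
2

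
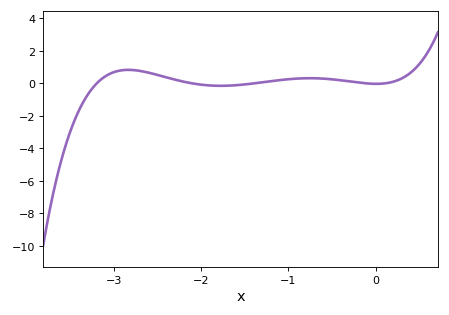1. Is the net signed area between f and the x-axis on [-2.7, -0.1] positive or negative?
positive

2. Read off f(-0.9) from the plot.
0.2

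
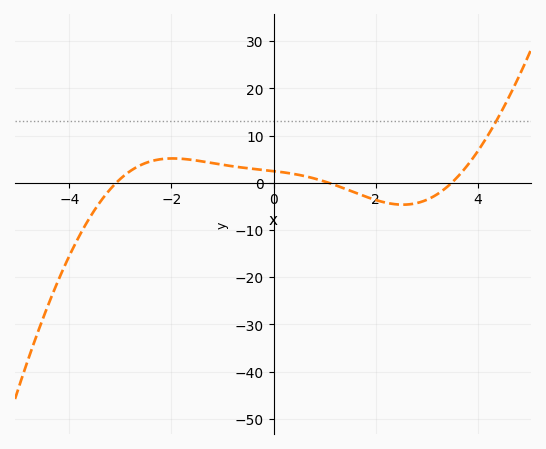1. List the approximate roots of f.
-3, 1, 3.4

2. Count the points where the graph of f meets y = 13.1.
1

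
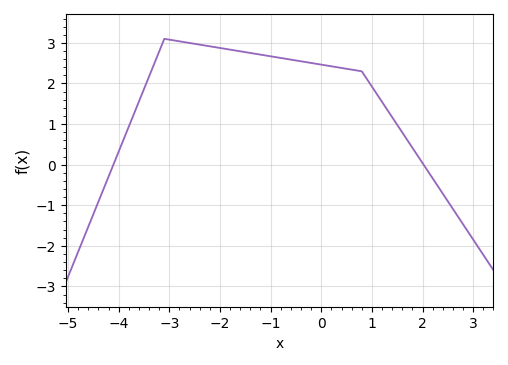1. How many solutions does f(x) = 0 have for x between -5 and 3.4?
2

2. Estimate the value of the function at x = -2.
2.87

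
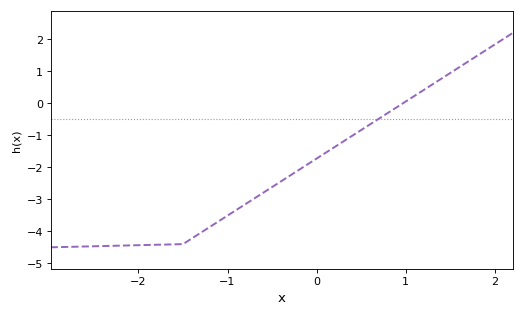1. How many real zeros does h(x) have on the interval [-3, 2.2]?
1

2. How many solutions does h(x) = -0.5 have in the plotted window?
1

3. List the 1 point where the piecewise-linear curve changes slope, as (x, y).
(-1.5, -4.4)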